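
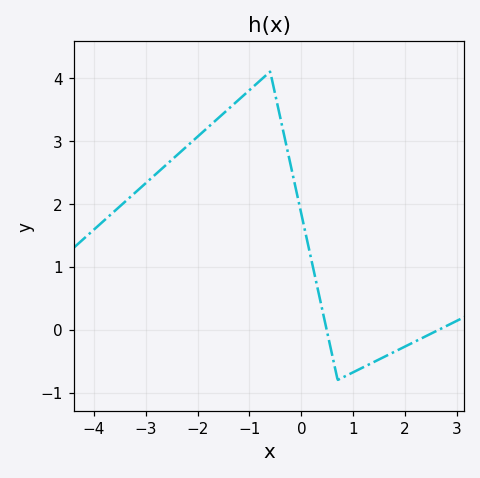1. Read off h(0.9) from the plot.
-0.7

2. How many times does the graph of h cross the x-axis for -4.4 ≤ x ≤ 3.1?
2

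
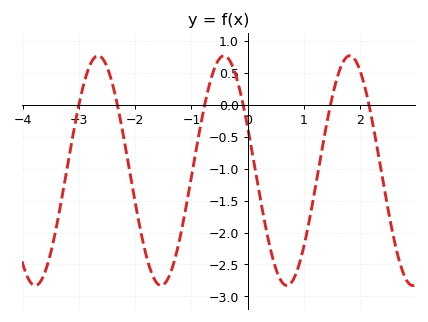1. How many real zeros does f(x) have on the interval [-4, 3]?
6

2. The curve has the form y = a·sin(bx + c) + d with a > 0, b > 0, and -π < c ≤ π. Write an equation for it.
y = 1.8sin(2.8x + 2.8) - 1.03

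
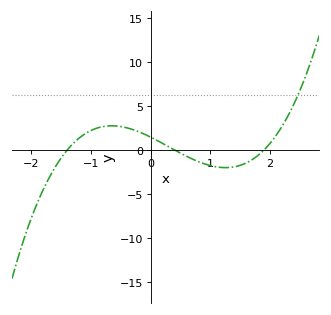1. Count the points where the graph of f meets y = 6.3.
1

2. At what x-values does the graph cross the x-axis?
-1.4, 0.4, 1.9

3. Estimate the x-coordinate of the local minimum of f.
1.3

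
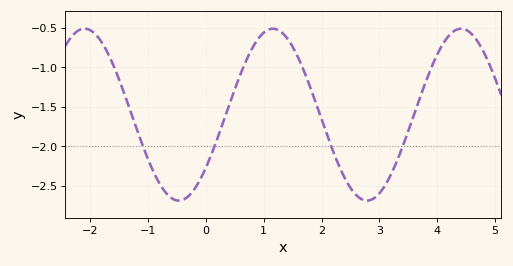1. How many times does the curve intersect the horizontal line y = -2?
4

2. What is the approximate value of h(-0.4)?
-2.7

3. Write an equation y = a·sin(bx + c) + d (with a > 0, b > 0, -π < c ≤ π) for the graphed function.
y = 1.09sin(1.9x - 0.66) - 1.6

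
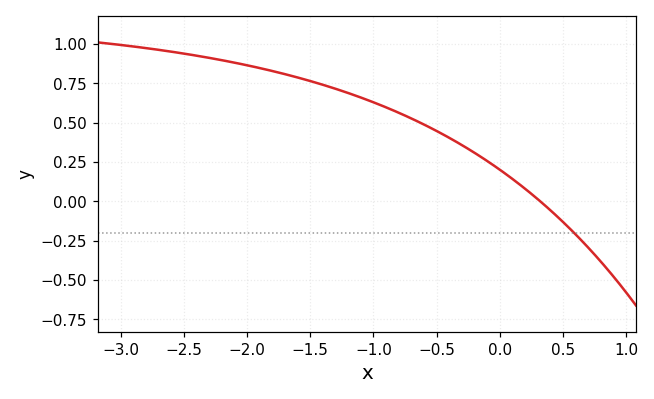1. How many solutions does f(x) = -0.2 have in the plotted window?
1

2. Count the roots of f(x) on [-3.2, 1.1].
1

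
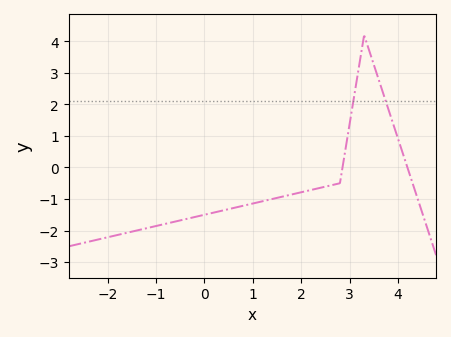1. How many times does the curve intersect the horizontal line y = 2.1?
2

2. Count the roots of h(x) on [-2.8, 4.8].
2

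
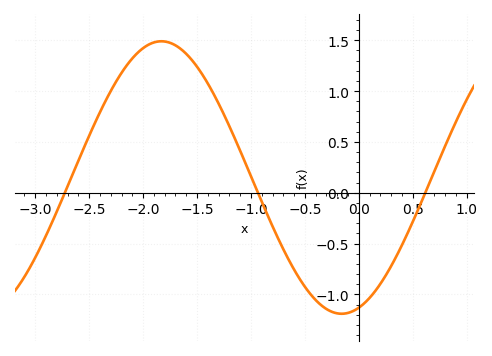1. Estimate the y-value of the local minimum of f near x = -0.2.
-1.19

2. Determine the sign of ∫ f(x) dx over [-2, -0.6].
positive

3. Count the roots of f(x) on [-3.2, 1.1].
3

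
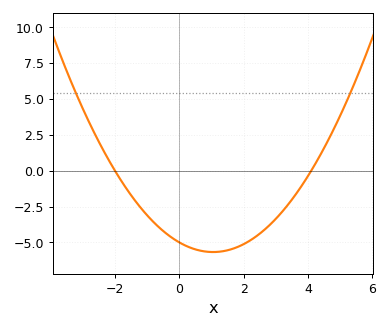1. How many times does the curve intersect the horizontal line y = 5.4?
2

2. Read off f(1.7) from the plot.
-5.4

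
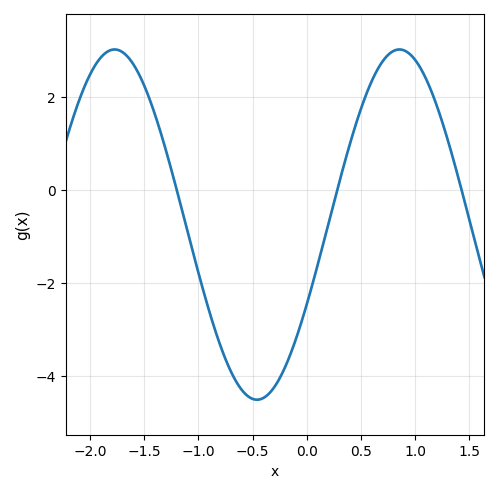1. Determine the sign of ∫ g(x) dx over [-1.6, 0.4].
negative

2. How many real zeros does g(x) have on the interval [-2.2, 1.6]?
3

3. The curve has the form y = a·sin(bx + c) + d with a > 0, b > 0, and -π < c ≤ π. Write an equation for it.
y = 3.76sin(2.4x - 0.47) - 0.74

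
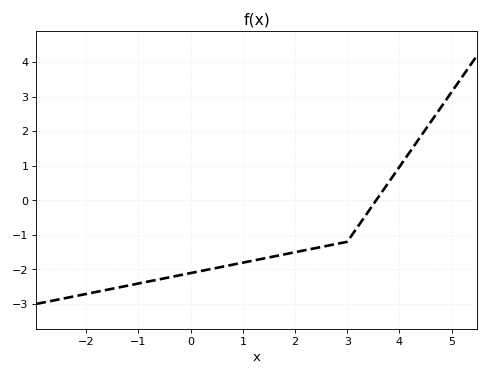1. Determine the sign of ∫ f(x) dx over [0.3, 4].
negative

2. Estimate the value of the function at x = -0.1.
-2.1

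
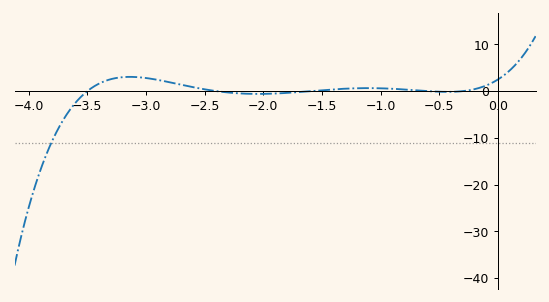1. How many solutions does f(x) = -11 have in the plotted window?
1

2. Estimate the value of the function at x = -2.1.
-0.584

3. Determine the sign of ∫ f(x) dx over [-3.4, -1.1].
positive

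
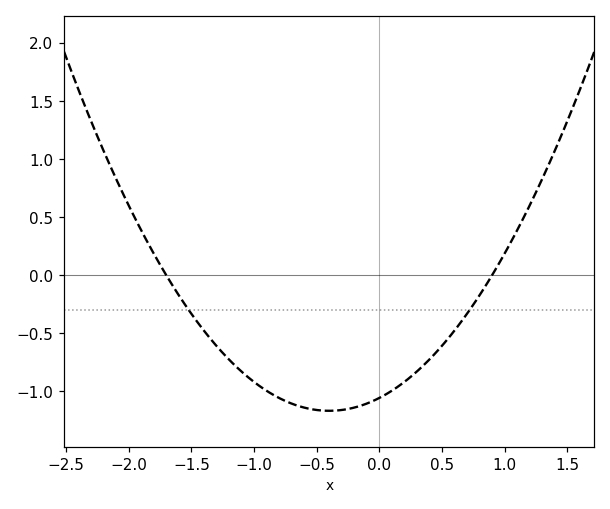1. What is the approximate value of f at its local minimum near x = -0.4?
-1.15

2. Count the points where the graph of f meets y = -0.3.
2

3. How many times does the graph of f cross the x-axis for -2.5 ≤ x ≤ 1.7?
2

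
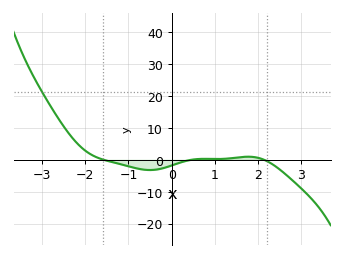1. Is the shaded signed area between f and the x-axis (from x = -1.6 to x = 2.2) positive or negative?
negative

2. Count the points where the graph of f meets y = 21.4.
1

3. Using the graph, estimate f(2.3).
-1.14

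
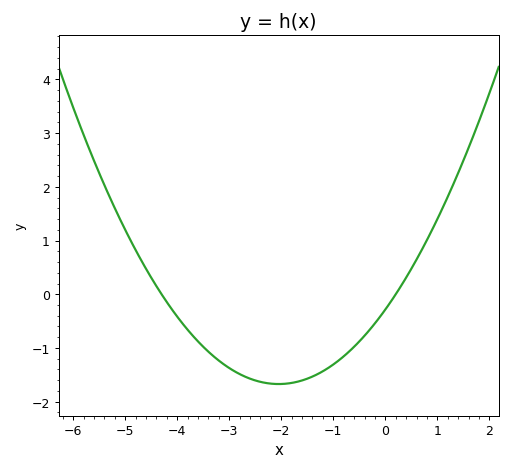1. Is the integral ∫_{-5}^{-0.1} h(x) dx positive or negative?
negative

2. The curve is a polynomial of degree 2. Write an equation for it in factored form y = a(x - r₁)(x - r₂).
y = 0.33(x + 4.3)(x - 0.2)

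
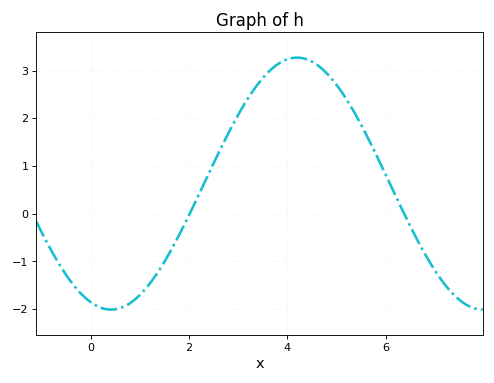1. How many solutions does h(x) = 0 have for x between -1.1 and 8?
2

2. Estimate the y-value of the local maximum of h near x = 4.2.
3.3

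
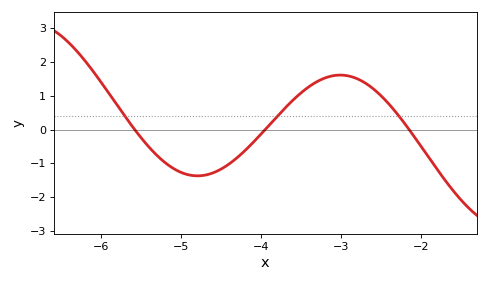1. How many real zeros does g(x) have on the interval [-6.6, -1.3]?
3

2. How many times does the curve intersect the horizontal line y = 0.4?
3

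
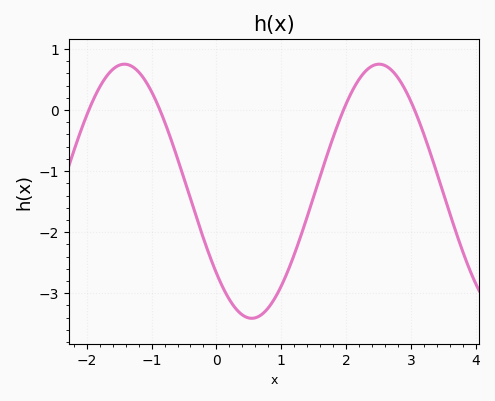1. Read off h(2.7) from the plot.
0.652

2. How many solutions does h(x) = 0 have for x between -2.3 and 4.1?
4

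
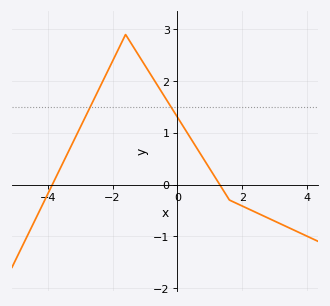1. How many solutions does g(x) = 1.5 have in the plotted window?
2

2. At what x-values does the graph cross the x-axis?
-3.8, 1.2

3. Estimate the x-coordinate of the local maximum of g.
-1.6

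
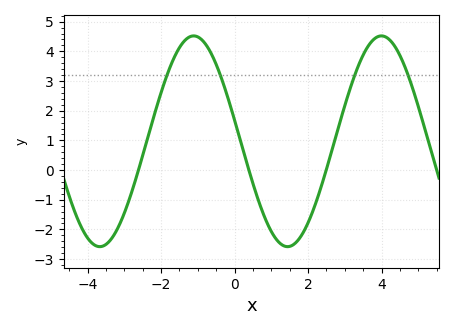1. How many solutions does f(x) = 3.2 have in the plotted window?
4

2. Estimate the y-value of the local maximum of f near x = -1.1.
4.52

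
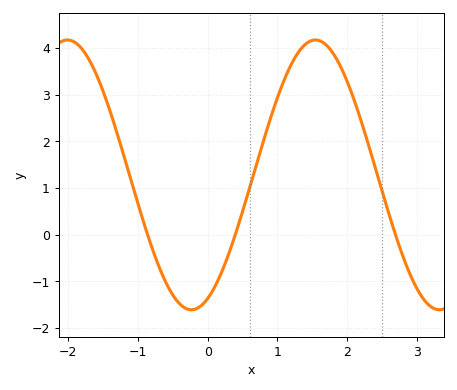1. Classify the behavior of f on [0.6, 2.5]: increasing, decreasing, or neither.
neither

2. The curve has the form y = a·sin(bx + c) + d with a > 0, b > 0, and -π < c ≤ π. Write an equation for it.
y = 2.89sin(1.77x - 1.16) + 1.28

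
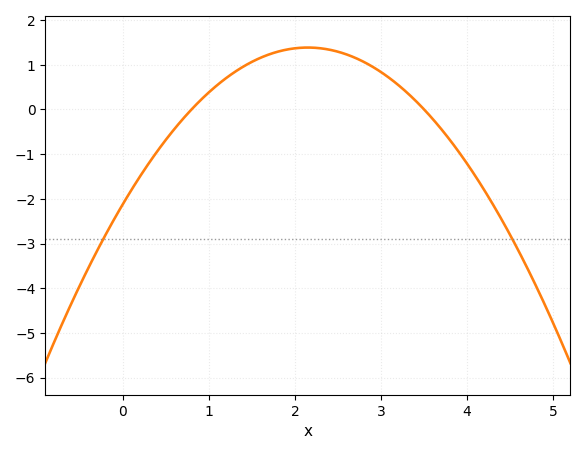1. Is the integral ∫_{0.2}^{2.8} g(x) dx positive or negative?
positive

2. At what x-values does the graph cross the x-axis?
0.8, 3.5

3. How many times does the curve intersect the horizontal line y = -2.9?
2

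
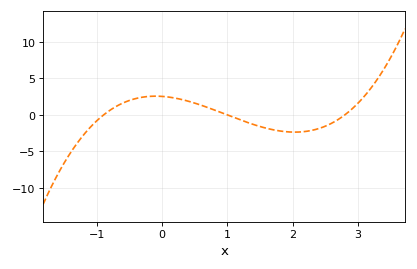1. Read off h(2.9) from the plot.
0.5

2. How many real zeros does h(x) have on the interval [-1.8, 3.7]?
3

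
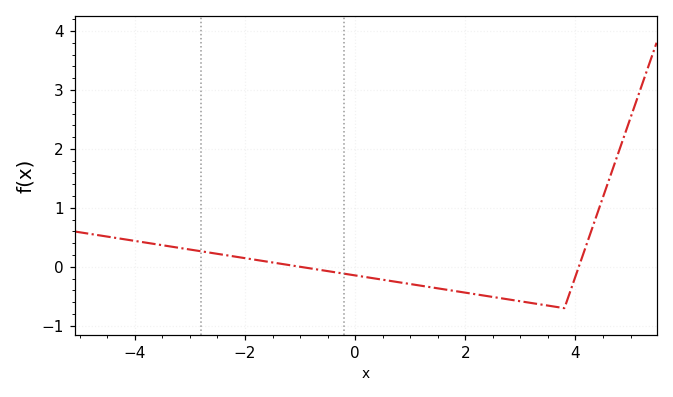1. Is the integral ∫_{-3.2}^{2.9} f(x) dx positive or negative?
negative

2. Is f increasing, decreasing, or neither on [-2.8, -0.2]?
decreasing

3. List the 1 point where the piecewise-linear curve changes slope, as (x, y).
(3.8, -0.7)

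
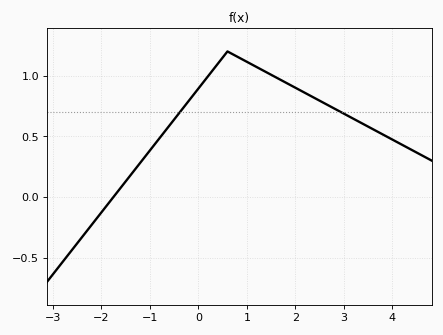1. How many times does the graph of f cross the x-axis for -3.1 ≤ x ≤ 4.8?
1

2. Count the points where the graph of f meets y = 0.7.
2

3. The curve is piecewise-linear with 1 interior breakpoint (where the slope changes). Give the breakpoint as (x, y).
(0.6, 1.2)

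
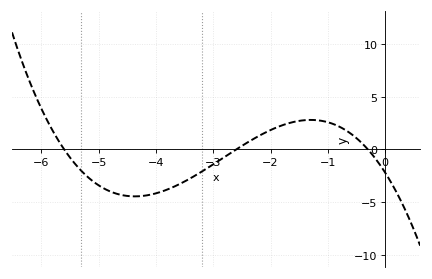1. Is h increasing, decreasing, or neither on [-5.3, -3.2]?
neither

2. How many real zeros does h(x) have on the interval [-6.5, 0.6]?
3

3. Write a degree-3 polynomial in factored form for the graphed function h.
y = -0.5(x + 5.6)(x + 2.6)(x + 0.3)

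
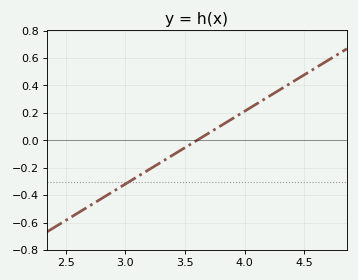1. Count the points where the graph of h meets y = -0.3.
1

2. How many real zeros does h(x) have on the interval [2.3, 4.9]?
1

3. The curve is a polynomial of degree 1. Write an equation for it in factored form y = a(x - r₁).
y = 0.53(x - 3.6)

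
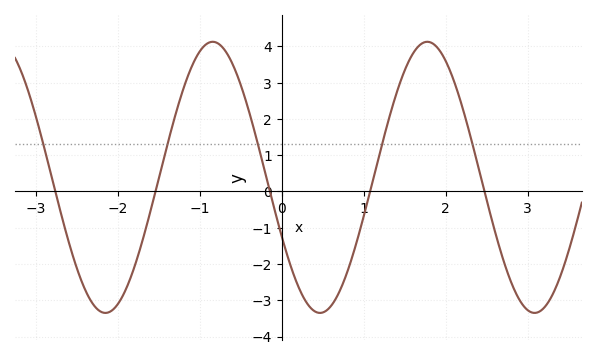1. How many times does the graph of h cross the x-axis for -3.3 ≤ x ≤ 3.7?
5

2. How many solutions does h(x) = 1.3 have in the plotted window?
5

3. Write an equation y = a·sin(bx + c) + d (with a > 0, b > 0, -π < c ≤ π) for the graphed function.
y = 3.74sin(2.4x - 2.7) + 0.39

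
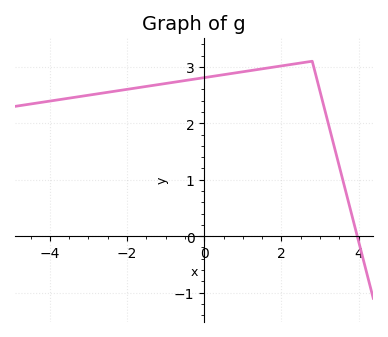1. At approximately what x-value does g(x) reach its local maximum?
2.8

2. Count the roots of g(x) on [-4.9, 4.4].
1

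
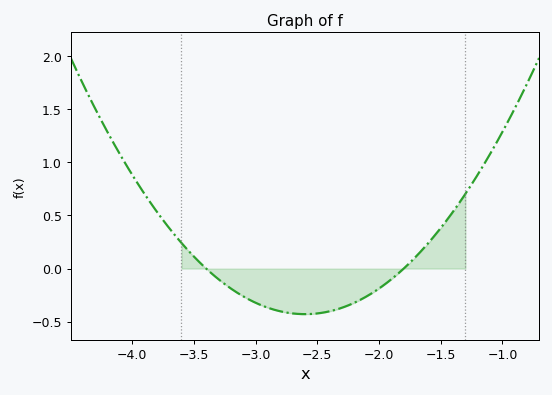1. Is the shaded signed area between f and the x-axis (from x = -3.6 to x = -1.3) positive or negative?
negative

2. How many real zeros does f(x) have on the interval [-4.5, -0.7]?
2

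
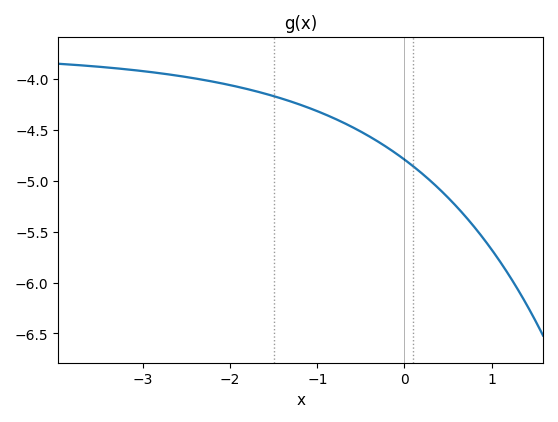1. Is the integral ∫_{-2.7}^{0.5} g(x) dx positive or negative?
negative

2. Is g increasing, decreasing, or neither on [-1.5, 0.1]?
decreasing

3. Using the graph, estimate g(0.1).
-4.85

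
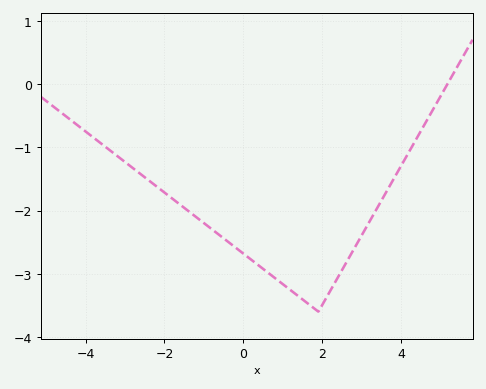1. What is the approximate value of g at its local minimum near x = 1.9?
-3.6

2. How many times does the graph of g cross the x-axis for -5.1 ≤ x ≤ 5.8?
1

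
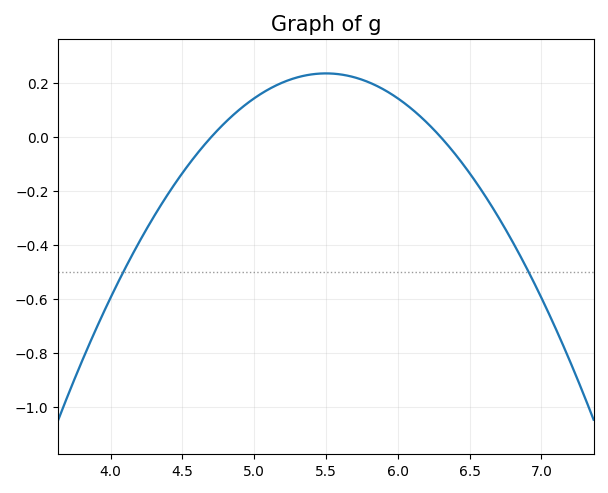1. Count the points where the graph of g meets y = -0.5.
2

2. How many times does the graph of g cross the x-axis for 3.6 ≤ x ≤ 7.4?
2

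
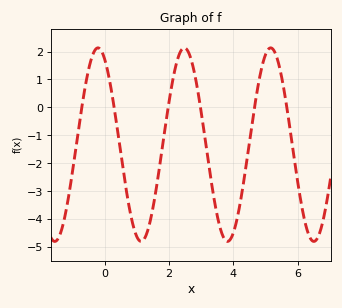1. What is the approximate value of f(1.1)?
-4.8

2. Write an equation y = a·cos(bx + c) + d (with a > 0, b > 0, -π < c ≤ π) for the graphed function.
y = 3.46cos(2.3x + 0.49) - 1.33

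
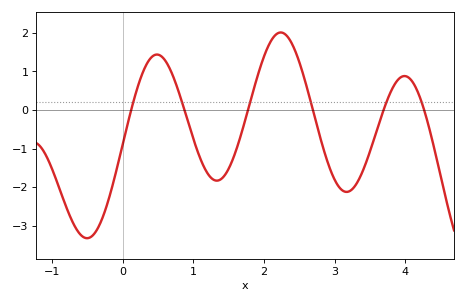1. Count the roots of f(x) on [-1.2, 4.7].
6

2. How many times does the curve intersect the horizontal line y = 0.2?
6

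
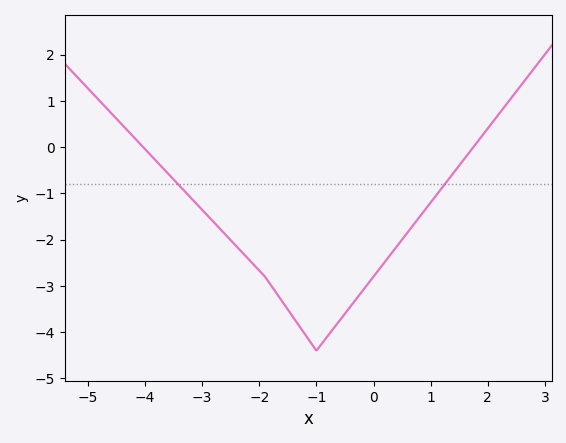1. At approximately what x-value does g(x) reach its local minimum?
-1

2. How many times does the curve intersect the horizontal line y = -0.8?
2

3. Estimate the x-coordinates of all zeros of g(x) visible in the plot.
-4, 1.8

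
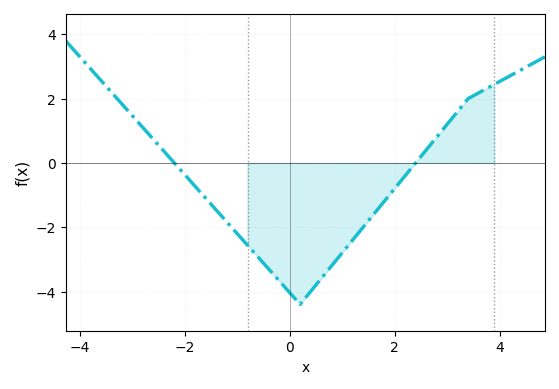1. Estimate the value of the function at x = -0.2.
-3.6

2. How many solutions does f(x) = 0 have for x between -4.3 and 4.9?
2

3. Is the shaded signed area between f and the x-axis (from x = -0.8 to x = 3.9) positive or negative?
negative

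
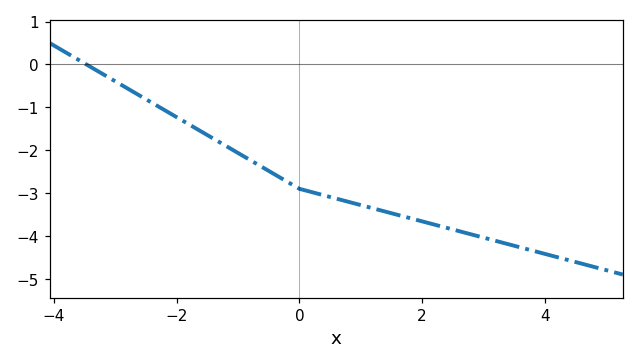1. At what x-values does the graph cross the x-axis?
-3.4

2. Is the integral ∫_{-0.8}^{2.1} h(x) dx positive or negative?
negative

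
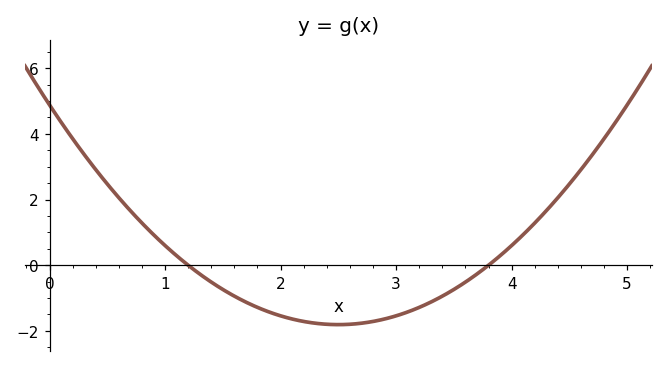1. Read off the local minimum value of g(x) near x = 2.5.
-1.81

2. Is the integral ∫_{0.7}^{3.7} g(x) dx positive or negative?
negative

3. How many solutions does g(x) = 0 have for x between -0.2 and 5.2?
2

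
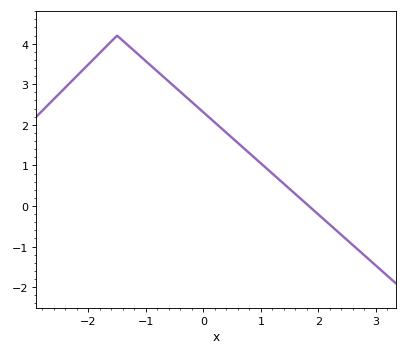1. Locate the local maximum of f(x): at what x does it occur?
-1.5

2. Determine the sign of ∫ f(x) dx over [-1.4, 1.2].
positive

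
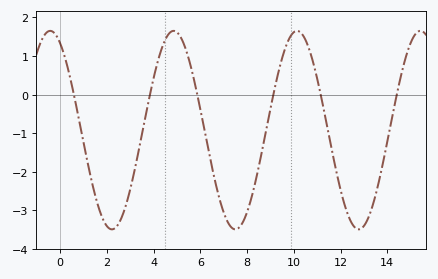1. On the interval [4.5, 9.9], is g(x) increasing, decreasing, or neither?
neither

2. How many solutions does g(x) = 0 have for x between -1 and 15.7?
6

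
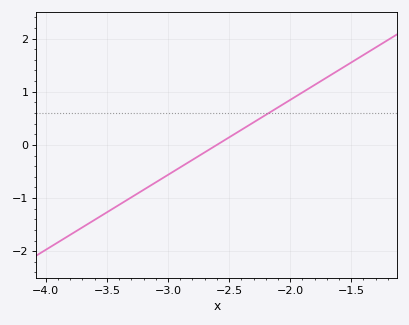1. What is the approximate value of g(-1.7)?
1.3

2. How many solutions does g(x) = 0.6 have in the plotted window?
1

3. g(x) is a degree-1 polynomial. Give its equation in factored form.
y = 1.41(x + 2.6)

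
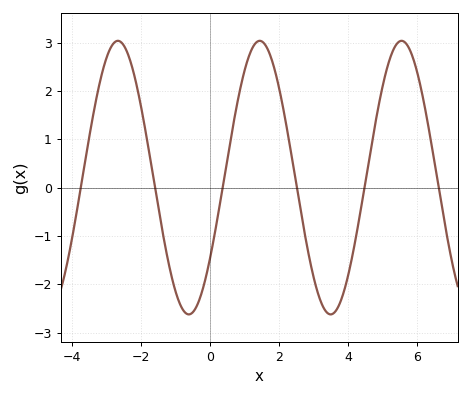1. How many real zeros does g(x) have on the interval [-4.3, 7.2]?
6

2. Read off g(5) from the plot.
2.1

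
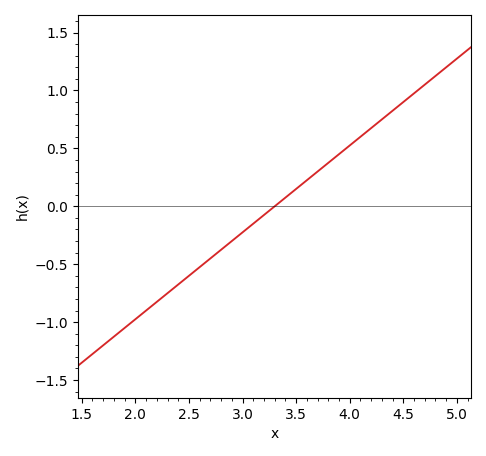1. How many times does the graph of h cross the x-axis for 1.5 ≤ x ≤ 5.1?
1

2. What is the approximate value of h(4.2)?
0.7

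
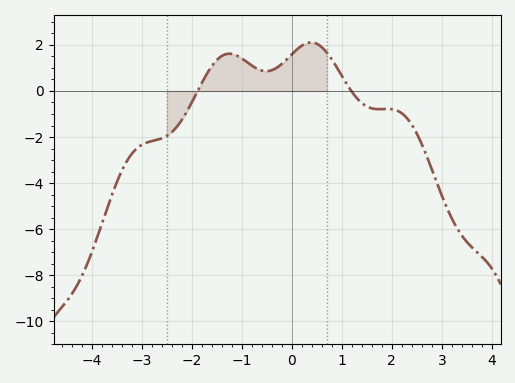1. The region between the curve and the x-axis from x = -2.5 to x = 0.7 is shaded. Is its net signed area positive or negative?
positive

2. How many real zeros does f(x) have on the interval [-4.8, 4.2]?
2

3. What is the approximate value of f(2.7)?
-2.8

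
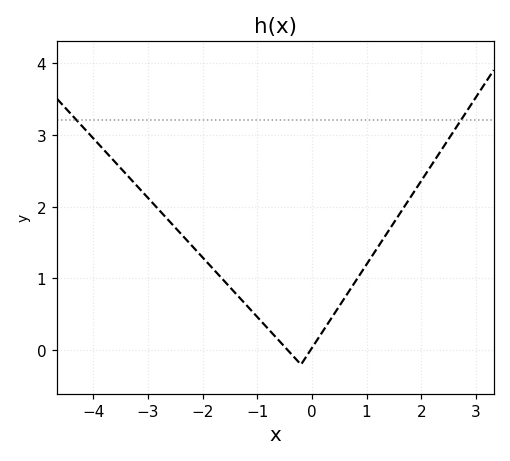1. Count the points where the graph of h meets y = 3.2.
2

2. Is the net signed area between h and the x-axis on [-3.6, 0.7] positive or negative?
positive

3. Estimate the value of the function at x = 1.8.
2.1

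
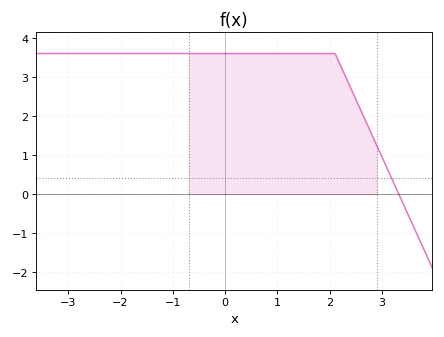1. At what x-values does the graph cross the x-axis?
3.32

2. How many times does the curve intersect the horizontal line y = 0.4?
1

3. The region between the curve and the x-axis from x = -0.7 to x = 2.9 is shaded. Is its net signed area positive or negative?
positive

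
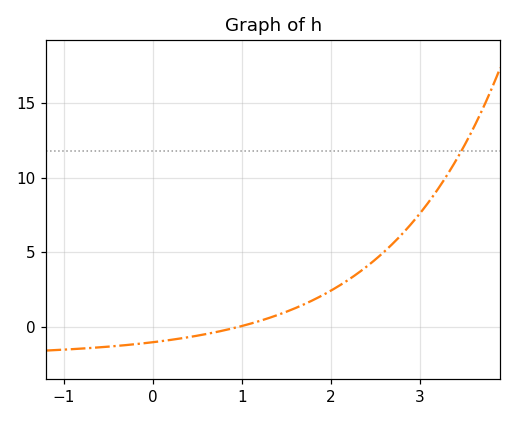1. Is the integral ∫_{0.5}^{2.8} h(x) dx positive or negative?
positive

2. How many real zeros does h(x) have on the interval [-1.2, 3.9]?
1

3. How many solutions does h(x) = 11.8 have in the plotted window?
1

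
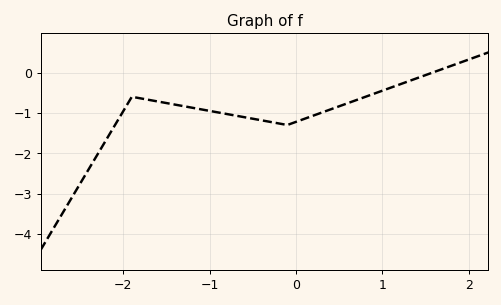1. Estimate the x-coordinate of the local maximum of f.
-1.9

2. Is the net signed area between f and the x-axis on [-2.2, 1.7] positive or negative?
negative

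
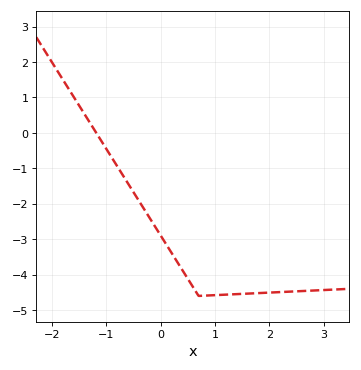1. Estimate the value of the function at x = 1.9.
-4.51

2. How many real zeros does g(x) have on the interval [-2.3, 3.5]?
1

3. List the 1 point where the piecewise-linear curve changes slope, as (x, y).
(0.7, -4.6)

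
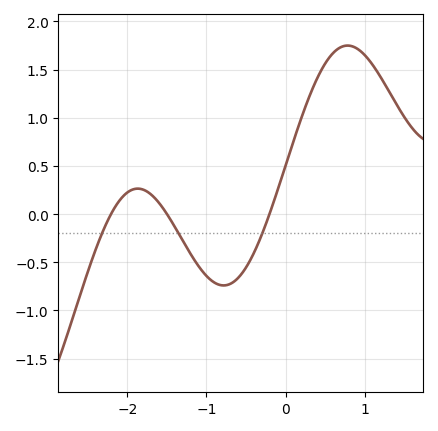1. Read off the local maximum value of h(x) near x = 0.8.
1.75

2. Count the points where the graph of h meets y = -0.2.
3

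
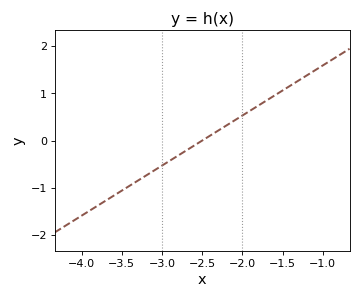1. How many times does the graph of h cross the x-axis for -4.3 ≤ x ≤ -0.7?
1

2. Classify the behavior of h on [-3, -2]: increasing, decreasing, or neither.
increasing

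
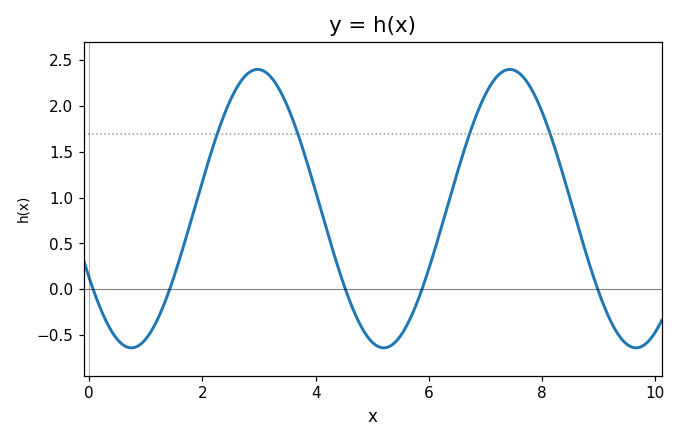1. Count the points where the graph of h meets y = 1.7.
4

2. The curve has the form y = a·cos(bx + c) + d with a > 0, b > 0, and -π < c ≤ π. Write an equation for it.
y = 1.52cos(1.4x + 2.1) + 0.88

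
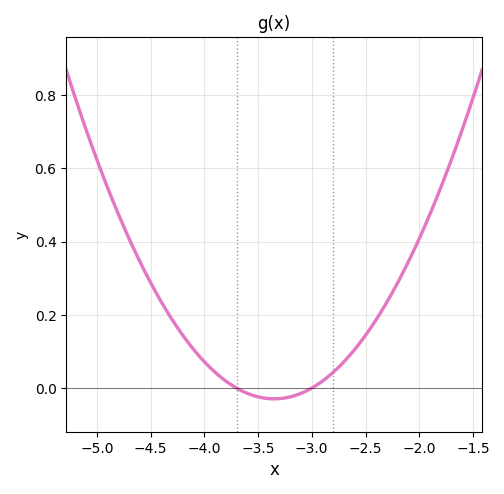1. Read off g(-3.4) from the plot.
-0.029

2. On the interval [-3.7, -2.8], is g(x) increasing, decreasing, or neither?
neither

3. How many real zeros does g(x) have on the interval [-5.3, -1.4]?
2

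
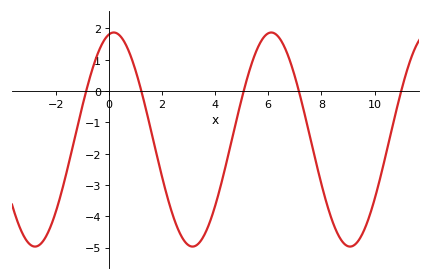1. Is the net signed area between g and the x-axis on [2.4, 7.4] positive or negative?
negative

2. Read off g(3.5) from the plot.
-4.7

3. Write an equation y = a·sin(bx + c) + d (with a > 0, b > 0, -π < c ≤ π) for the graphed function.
y = 3.42sin(1.1x + 1.4) - 1.55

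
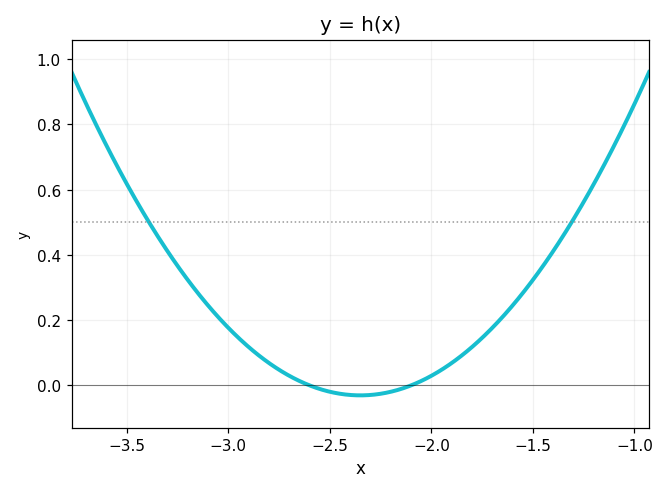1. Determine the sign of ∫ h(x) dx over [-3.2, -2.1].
positive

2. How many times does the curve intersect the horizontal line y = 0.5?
2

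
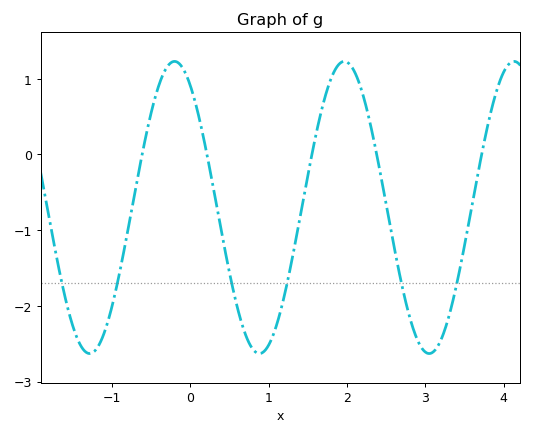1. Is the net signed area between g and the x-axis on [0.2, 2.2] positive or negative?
negative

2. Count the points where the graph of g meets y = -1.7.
6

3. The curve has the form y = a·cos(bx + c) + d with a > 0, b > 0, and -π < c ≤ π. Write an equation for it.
y = 1.93cos(2.9x + 0.58) - 0.7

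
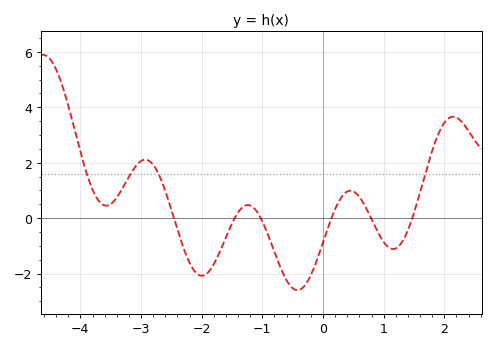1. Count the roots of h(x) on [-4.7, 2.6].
6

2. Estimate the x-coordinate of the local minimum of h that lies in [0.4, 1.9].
1.15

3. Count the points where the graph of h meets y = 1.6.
4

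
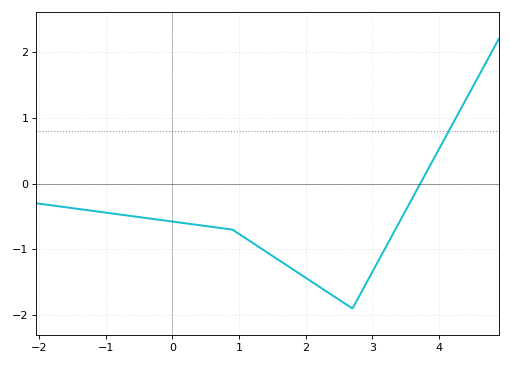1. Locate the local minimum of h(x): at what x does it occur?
2.7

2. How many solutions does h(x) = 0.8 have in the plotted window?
1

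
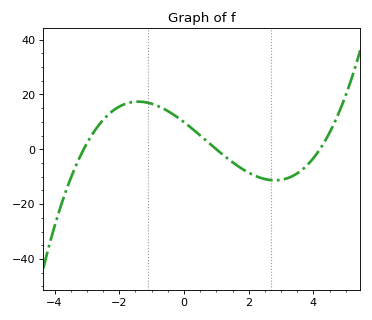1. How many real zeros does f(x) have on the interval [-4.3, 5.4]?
3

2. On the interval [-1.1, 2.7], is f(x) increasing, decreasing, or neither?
decreasing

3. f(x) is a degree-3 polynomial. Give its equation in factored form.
y = 0.76(x + 3.1)(x - 1)(x - 4.2)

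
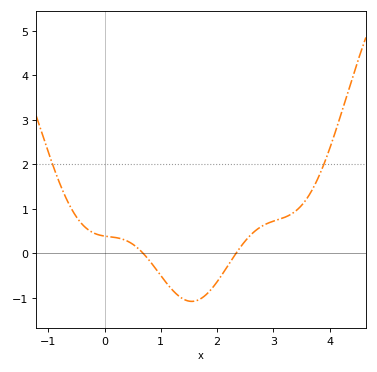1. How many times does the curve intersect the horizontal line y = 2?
2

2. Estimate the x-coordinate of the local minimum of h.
1.6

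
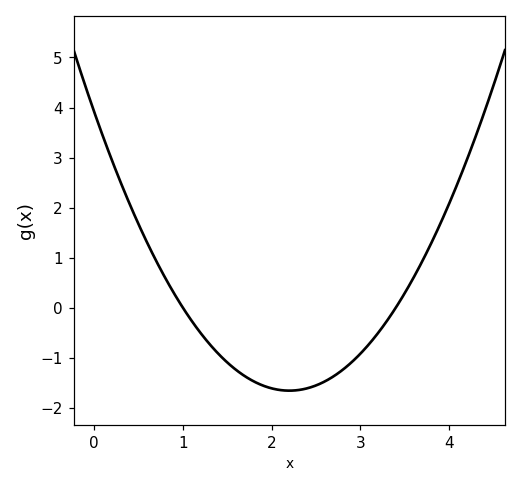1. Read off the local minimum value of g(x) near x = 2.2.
-1.66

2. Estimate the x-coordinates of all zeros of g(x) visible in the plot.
1, 3.4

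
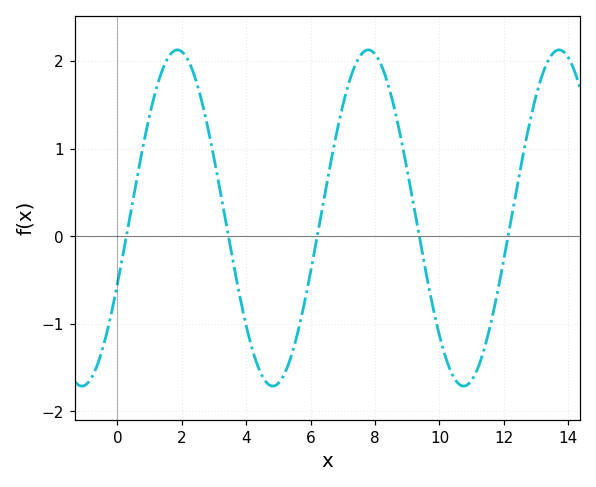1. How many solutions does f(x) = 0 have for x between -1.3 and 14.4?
5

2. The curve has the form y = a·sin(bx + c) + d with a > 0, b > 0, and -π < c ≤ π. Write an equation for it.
y = 1.92sin(1.06x - 0.402) + 0.21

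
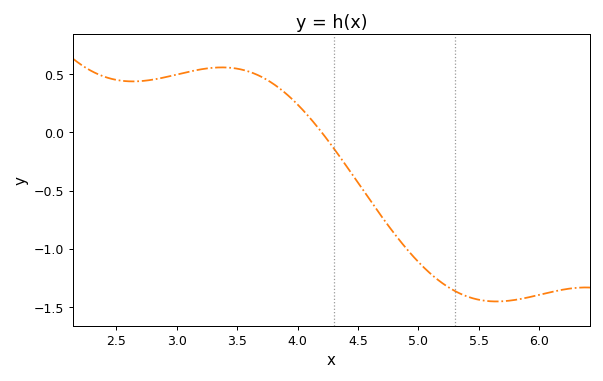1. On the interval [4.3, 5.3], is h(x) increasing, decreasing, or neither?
decreasing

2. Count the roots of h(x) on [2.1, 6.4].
1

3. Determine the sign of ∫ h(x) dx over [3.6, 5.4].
negative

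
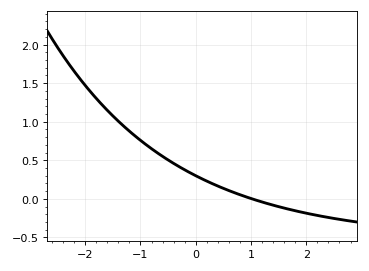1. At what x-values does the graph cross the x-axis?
1.02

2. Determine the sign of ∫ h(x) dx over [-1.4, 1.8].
positive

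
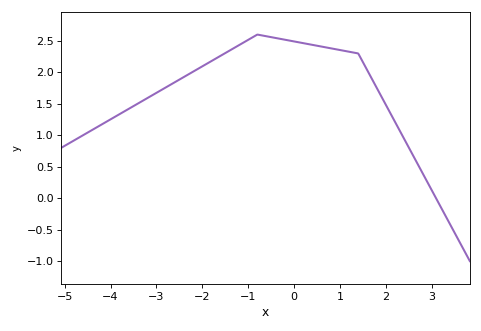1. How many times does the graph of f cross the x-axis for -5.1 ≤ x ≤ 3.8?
1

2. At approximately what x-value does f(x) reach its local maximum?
-0.799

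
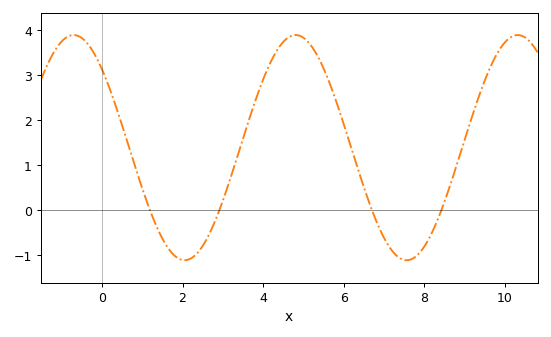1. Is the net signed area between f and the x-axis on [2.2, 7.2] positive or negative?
positive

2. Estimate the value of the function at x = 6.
1.91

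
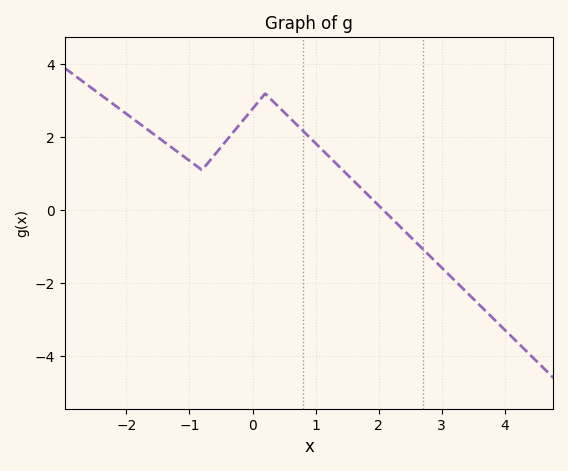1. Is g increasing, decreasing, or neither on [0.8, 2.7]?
decreasing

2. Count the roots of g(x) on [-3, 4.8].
1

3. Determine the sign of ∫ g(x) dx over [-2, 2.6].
positive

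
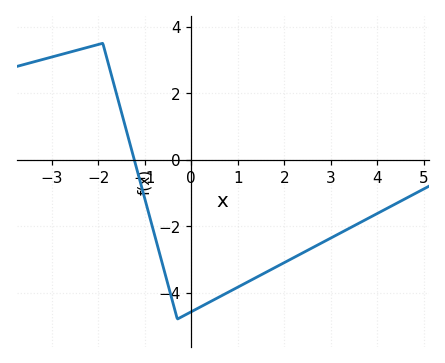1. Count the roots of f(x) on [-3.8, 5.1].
1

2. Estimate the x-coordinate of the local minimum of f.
-0.298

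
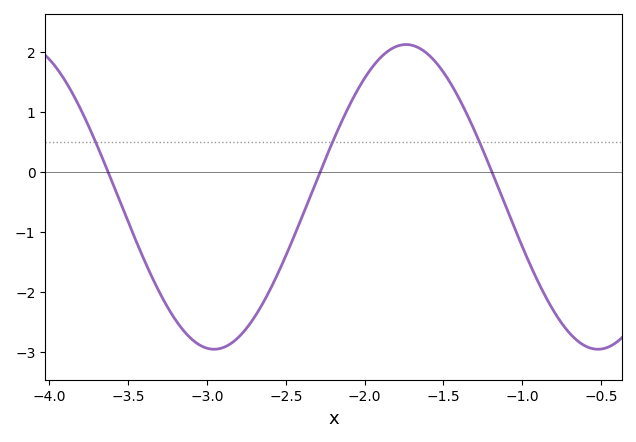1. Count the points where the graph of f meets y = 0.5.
3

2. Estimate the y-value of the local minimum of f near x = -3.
-2.96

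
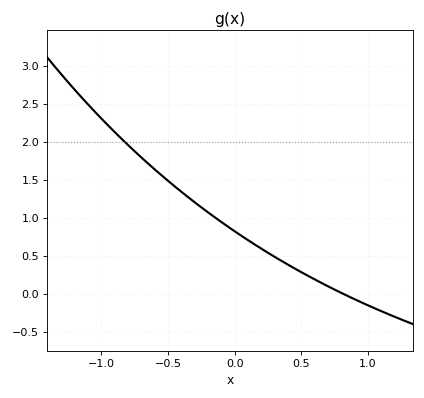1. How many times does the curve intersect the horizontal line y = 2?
1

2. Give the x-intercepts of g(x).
0.811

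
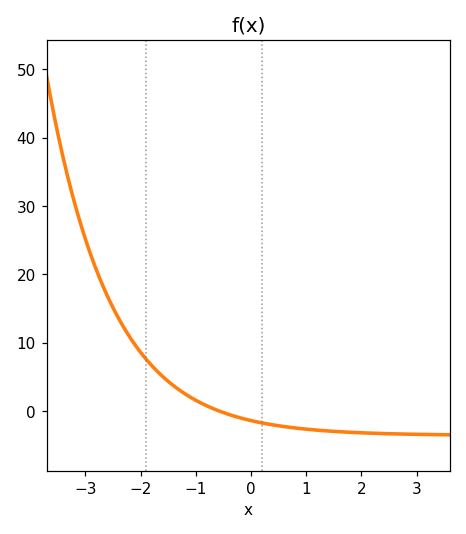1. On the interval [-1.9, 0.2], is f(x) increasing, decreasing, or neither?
decreasing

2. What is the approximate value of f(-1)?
2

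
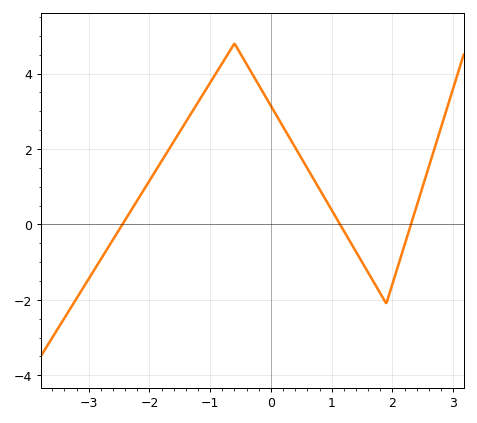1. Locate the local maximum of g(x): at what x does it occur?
-0.599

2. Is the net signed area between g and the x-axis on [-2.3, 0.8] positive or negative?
positive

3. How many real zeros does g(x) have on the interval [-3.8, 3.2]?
3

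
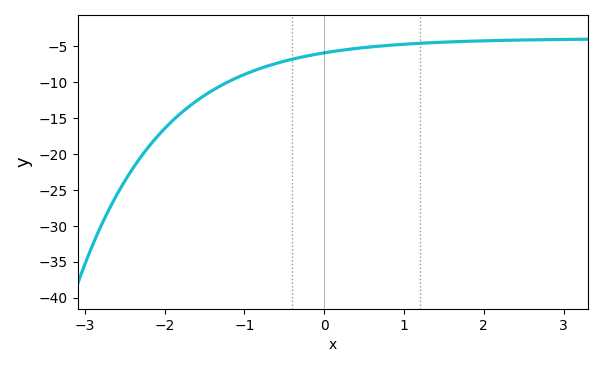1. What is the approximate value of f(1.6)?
-4.39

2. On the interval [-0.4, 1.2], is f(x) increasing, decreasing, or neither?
increasing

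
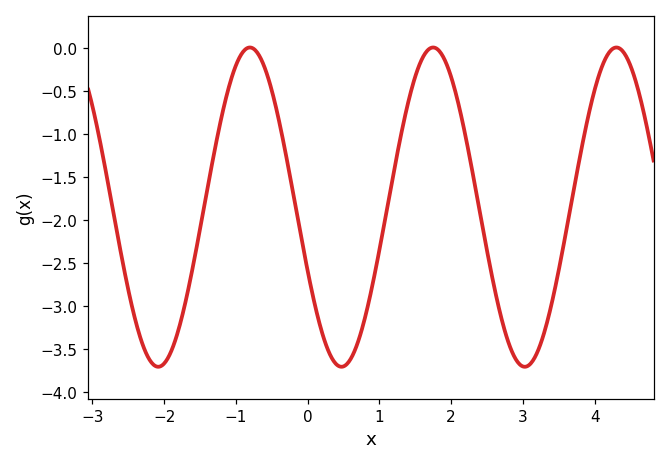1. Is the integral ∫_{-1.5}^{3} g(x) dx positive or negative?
negative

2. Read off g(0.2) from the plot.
-3.3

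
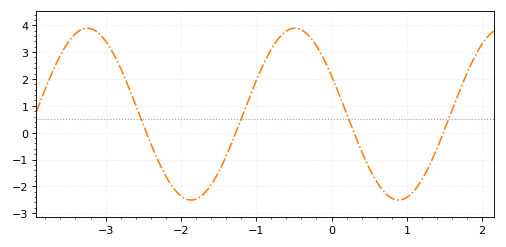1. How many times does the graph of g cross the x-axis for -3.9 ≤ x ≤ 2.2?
4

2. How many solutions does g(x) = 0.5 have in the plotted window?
4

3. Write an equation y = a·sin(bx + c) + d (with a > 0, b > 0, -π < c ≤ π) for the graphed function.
y = 3.2sin(2.3x + 2.7) + 0.69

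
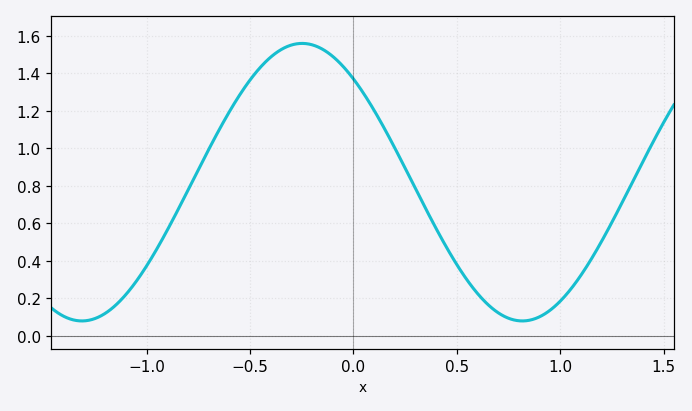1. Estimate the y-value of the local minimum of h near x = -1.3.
0.08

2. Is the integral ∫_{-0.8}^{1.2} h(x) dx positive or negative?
positive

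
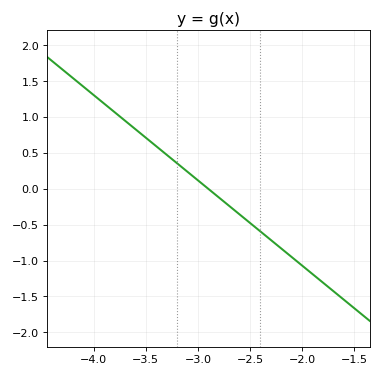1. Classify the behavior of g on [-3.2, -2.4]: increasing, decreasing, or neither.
decreasing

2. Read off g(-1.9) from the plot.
-1.19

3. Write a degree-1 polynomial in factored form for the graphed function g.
y = -1.19(x + 2.9)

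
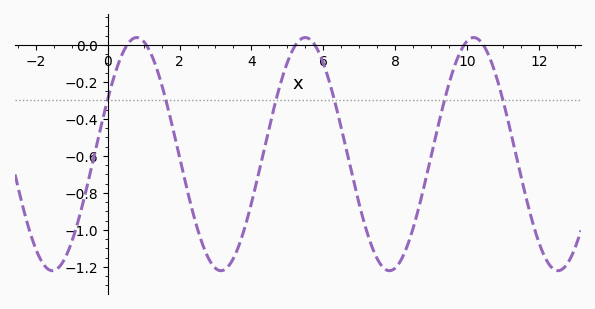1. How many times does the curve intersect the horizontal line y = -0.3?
6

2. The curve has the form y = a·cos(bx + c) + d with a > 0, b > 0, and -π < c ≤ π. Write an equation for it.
y = 0.63cos(1.34x - 1.08) - 0.59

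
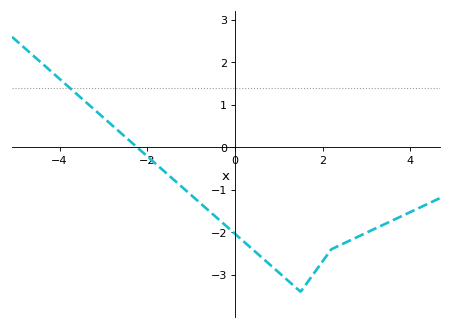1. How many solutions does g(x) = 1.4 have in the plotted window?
1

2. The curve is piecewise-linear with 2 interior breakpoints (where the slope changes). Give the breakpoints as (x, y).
(1.5, -3.4); (2.2, -2.4)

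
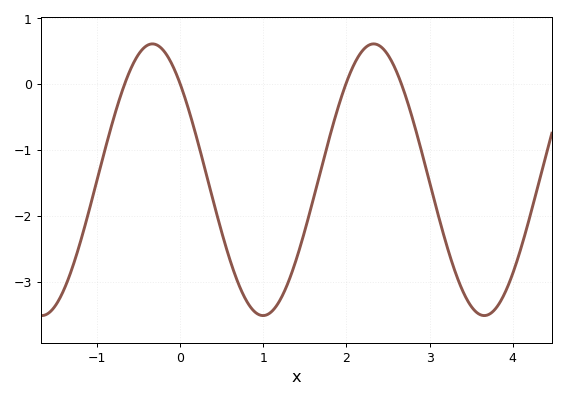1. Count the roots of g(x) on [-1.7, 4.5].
4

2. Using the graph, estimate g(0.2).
-0.8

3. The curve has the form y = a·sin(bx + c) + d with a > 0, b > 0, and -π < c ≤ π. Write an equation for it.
y = 2.06sin(2.4x + 2.4) - 1.45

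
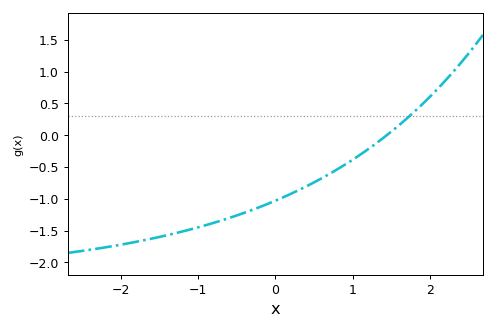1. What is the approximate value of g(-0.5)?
-1.26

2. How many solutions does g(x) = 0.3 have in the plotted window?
1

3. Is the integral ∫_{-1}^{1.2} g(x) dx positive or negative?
negative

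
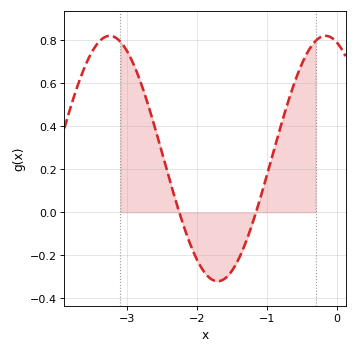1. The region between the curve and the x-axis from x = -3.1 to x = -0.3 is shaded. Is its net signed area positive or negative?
positive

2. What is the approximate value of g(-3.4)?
0.795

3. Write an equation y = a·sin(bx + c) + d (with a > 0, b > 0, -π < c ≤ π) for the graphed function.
y = 0.57sin(2.03x + 1.89) + 0.25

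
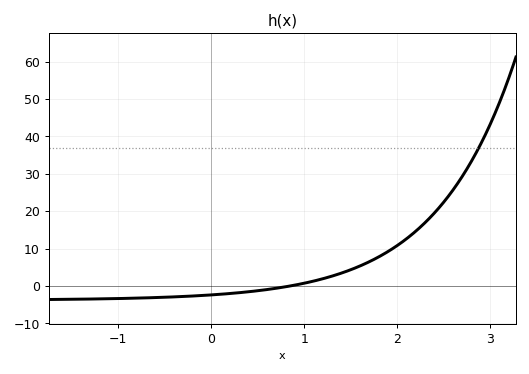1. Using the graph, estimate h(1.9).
9.21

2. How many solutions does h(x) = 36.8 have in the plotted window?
1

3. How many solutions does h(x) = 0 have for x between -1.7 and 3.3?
1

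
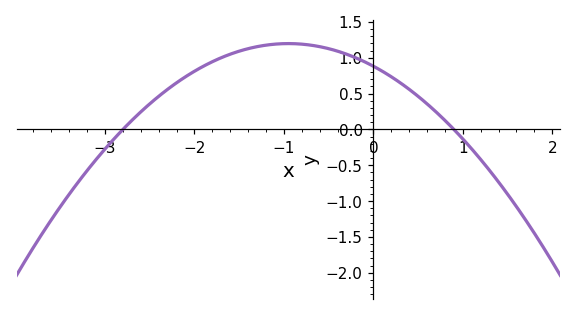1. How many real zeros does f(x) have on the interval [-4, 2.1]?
2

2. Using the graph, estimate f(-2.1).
0.75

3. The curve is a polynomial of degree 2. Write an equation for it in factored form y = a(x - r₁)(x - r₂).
y = -0.35(x + 2.8)(x - 0.9)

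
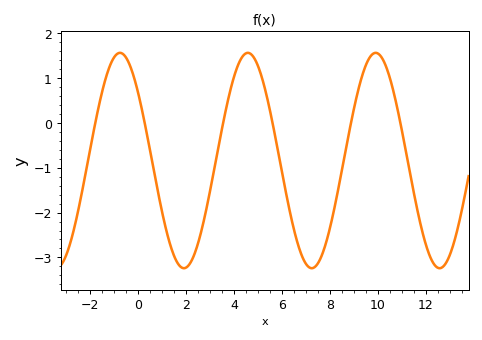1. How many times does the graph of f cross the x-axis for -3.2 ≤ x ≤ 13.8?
6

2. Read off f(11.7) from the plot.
-2.1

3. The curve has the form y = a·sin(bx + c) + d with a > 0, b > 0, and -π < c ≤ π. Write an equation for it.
y = 2.4sin(1.2x + 2.5) - 0.84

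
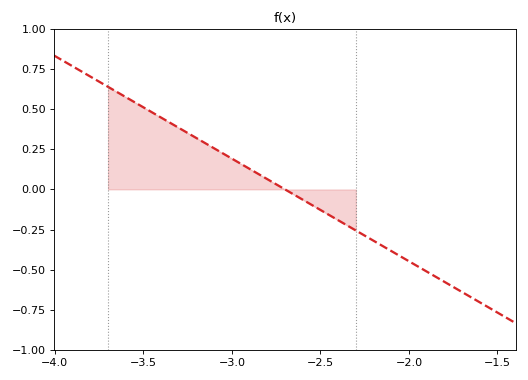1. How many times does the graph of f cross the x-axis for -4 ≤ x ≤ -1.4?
1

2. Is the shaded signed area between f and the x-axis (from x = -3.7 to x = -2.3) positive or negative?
positive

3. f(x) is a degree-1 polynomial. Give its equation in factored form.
y = -0.64(x + 2.7)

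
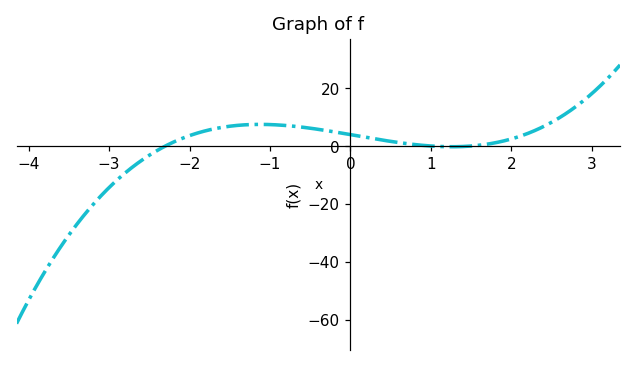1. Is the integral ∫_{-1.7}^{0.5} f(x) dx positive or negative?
positive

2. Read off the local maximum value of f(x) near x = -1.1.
7.47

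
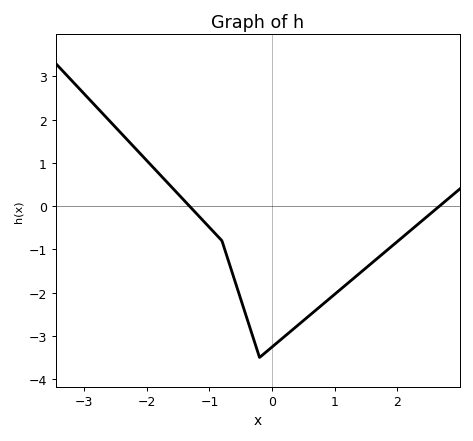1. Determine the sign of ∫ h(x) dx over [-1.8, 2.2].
negative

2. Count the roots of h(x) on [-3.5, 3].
2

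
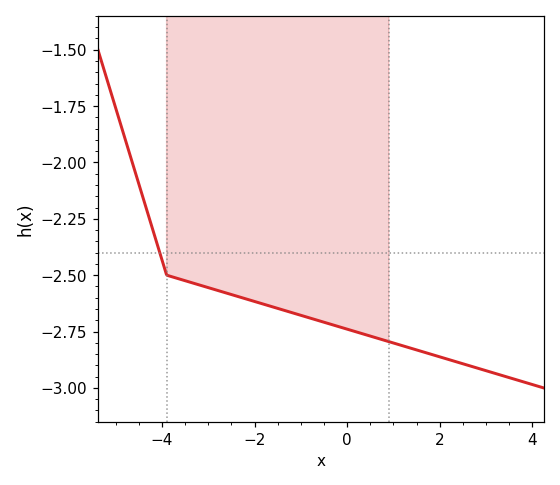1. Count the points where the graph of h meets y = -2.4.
1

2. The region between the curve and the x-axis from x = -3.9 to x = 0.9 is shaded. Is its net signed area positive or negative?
negative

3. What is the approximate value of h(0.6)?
-2.78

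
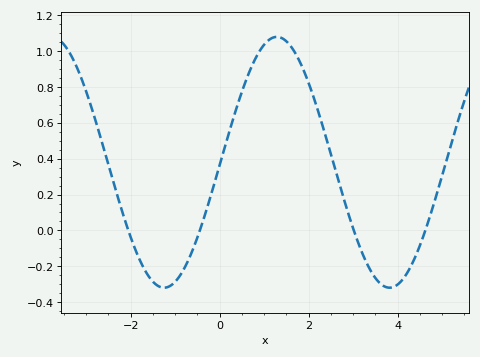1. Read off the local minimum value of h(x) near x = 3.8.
-0.32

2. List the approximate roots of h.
-2.05, -0.447, 3.01, 4.62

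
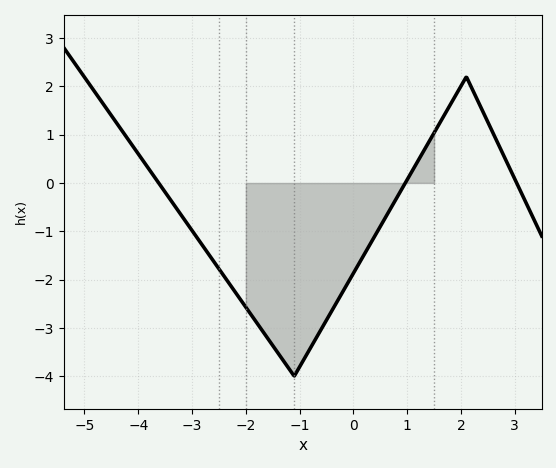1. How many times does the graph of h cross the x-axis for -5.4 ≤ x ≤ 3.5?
3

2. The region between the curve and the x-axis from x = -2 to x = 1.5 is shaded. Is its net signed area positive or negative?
negative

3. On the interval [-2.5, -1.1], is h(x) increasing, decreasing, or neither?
decreasing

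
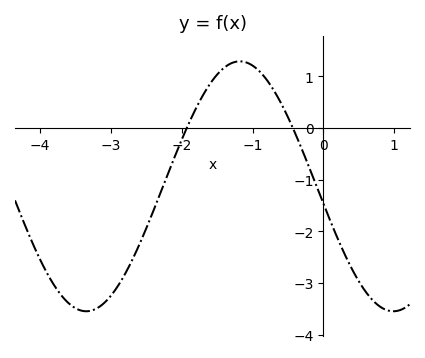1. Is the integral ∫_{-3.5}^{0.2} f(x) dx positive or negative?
negative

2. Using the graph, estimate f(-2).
-0.229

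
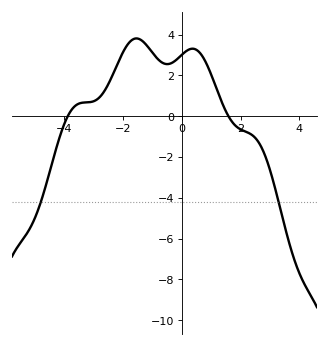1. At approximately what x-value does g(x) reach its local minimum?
-0.4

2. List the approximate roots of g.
-3.8, 1.6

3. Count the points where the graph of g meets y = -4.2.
2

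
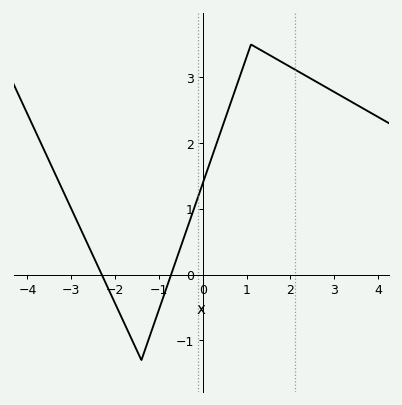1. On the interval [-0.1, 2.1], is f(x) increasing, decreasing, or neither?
neither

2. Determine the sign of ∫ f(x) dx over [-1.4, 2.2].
positive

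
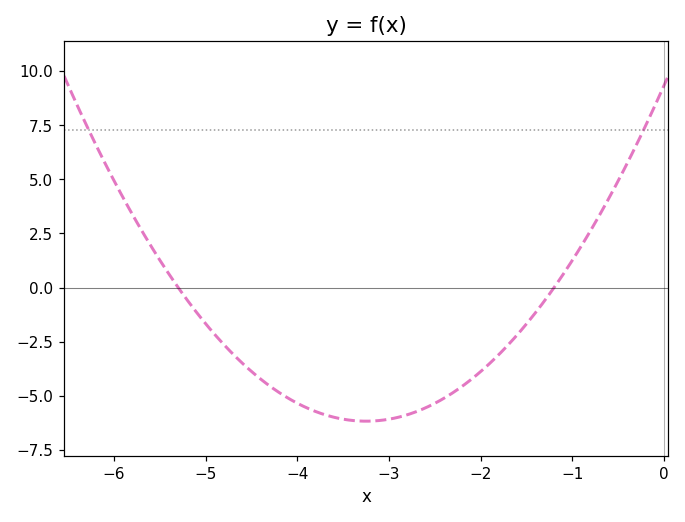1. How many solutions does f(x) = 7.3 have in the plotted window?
2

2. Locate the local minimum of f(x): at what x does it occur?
-3.25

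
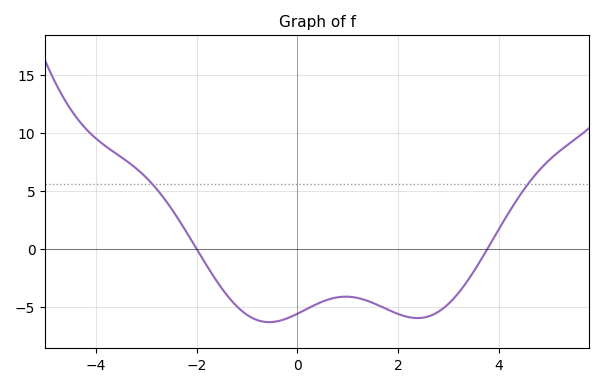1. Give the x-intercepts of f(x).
-2, 3.77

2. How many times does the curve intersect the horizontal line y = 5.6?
2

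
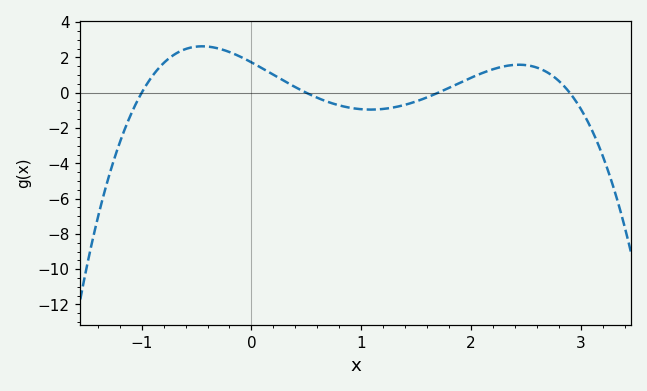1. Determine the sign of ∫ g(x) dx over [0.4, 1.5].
negative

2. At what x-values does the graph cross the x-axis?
-1, 0.5, 1.7, 2.9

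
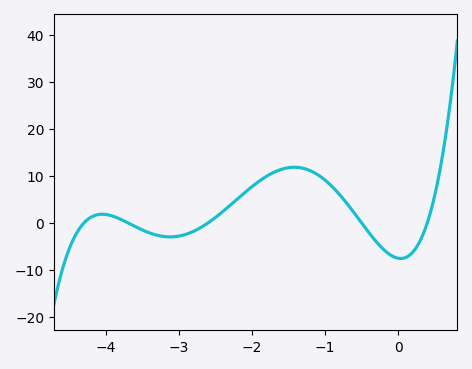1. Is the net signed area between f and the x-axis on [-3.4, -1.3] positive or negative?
positive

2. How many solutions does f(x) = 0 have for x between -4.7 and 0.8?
5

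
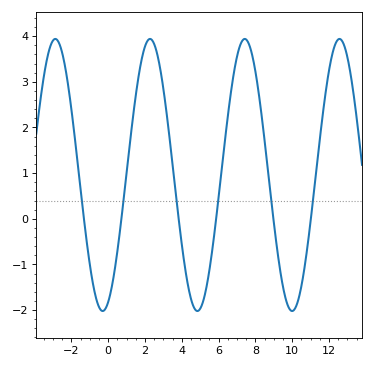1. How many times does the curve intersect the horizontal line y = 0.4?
6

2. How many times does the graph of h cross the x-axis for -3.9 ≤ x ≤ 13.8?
6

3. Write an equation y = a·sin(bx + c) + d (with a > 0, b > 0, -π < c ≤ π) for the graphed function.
y = 2.98sin(1.22x - 1.2) + 0.96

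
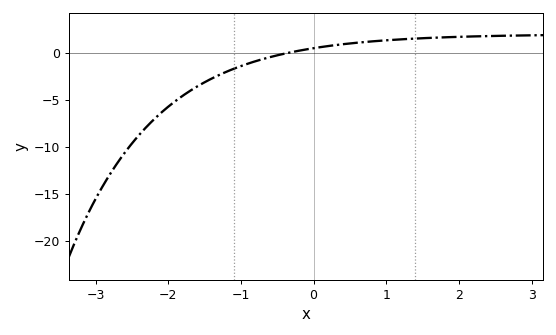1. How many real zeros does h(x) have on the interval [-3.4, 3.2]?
1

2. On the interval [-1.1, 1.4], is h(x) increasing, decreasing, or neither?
increasing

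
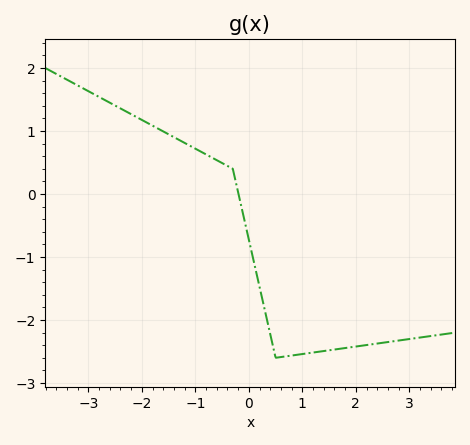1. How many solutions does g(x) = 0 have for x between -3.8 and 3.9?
1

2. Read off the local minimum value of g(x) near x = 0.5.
-2.6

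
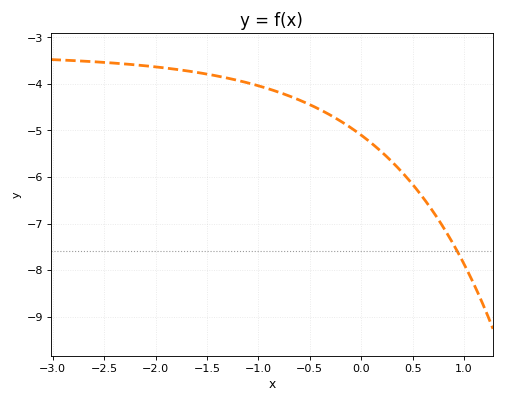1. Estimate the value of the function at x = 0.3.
-5.7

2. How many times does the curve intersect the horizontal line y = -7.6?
1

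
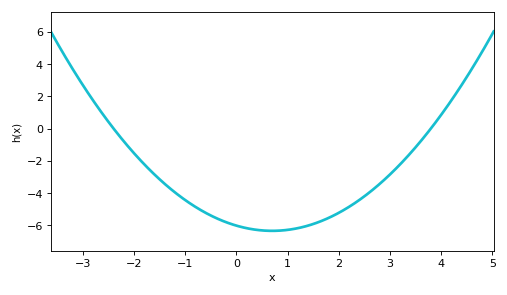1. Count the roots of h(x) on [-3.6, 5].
2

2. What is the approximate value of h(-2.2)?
-0.8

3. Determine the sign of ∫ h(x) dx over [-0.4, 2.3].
negative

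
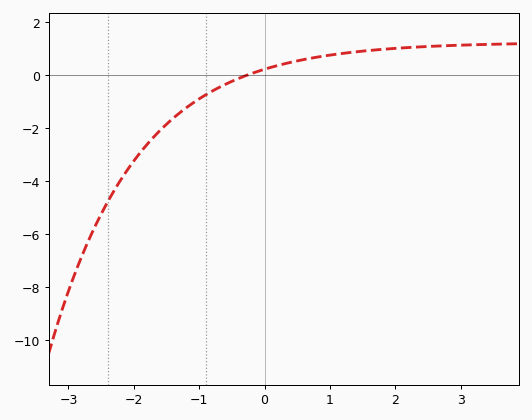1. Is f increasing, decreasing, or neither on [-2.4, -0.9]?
increasing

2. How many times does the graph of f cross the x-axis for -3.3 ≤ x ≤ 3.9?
1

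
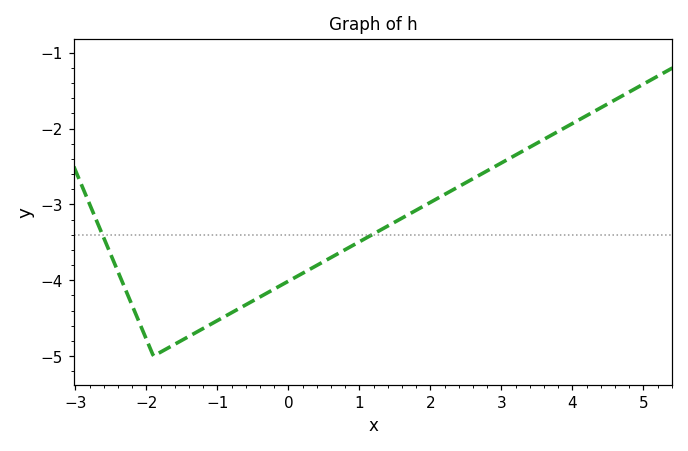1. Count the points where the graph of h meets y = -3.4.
2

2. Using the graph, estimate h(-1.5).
-4.8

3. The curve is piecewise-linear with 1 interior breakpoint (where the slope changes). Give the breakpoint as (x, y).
(-1.9, -5)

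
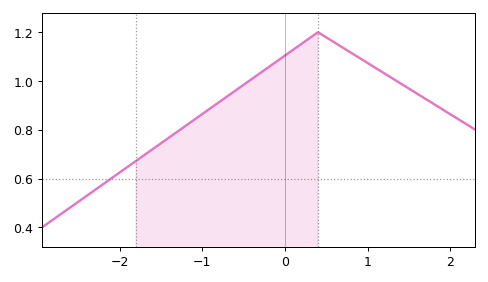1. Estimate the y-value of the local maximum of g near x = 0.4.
1.2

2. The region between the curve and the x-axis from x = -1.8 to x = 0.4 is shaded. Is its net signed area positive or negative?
positive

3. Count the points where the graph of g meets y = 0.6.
1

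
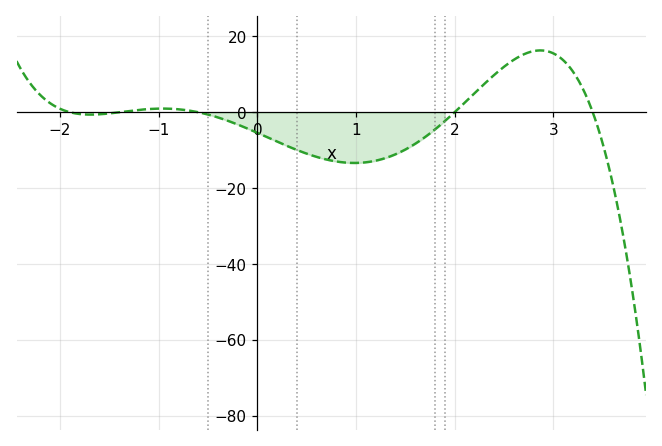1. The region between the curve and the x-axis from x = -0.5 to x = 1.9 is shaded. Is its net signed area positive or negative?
negative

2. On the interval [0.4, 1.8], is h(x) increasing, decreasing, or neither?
neither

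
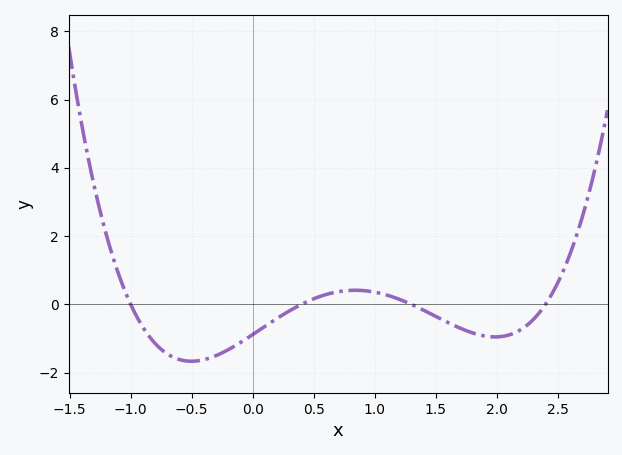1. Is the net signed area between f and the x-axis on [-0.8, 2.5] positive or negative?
negative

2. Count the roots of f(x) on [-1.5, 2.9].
4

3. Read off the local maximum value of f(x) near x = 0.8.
0.4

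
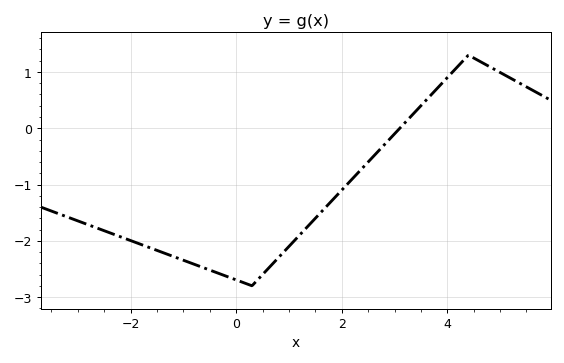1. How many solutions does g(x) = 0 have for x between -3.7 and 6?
1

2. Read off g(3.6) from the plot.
0.5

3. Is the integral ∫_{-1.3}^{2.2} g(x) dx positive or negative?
negative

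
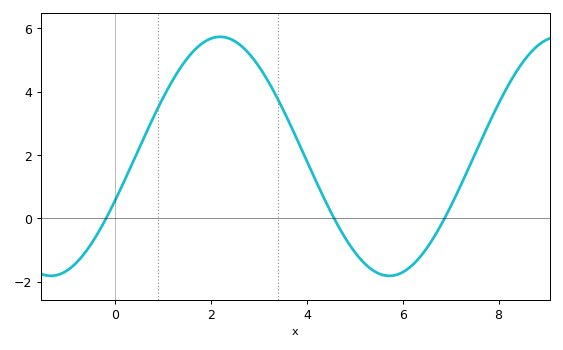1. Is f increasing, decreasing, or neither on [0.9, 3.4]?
neither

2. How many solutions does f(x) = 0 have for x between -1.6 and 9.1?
3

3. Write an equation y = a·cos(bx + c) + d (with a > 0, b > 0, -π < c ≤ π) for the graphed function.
y = 3.77cos(0.89x - 1.95) + 1.96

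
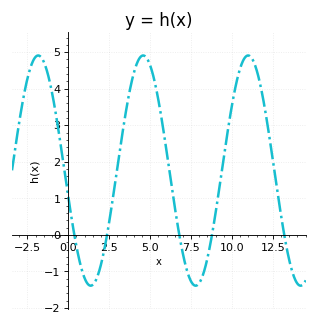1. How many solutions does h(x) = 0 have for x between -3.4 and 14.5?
5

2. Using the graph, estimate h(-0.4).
2.3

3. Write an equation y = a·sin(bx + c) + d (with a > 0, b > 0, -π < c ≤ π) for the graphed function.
y = 3.15sin(0.98x - 2.9) + 1.76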